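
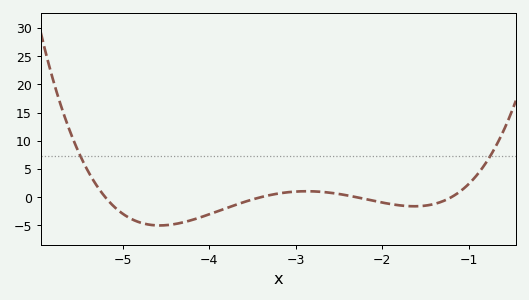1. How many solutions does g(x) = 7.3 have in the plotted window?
2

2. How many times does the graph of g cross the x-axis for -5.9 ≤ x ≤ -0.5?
4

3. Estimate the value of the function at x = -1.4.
-1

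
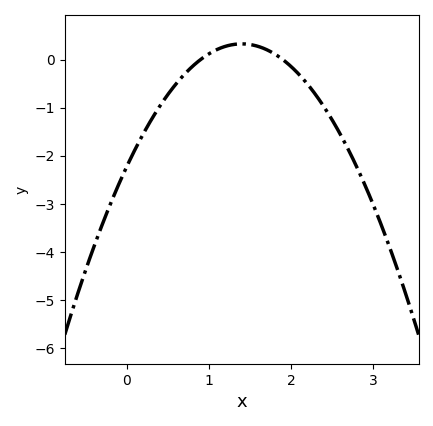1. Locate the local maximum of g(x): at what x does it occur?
1.4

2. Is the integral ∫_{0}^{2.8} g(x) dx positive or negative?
negative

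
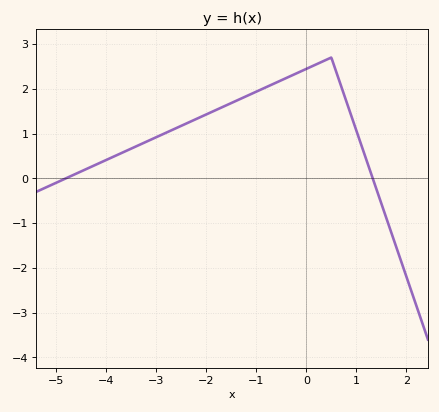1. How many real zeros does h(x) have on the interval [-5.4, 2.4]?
2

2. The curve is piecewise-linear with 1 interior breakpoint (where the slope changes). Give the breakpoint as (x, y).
(0.5, 2.7)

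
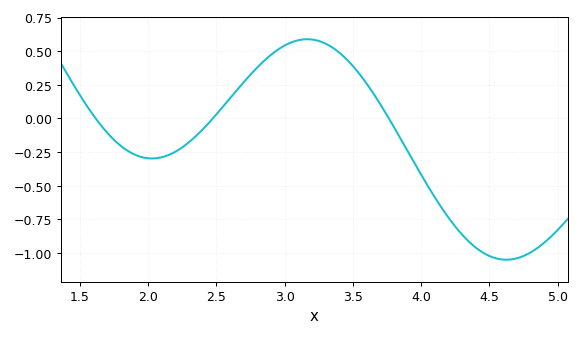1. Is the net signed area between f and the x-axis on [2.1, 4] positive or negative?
positive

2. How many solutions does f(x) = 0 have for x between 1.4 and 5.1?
3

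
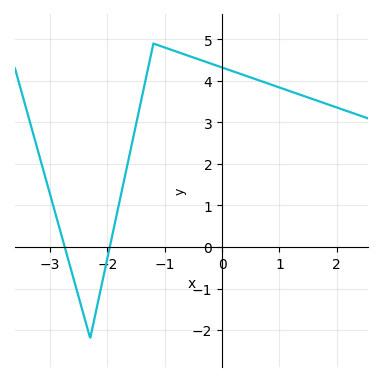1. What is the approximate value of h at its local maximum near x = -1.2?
4.9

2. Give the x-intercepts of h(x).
-2.7, -2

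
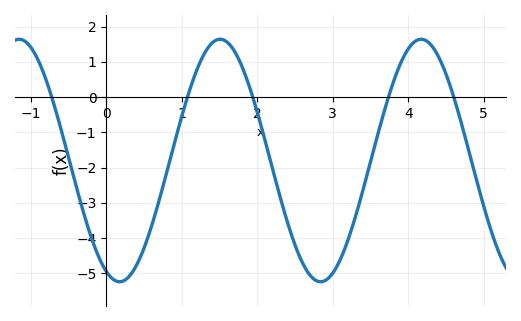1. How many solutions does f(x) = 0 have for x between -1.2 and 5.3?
5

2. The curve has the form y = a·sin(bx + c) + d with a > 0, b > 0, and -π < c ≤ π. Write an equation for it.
y = 3.44sin(2.36x - 1.99) - 1.8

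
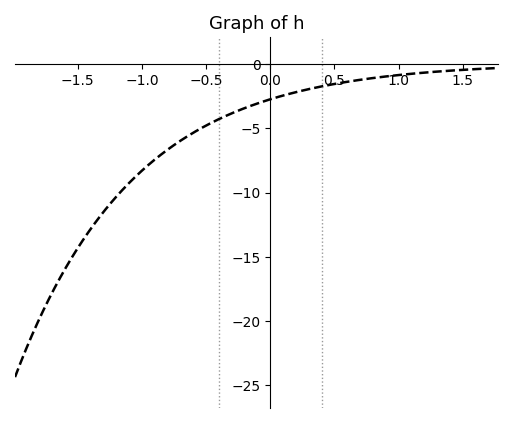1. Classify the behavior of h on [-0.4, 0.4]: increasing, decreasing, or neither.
increasing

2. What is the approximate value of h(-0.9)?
-7.43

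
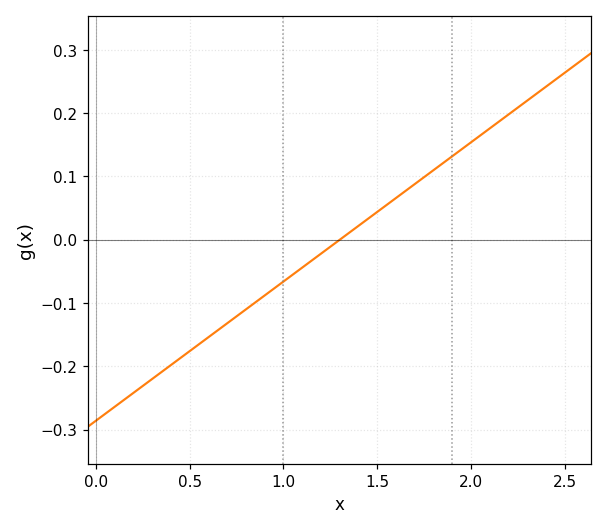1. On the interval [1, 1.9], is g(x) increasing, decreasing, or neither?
increasing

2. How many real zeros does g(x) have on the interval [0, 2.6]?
1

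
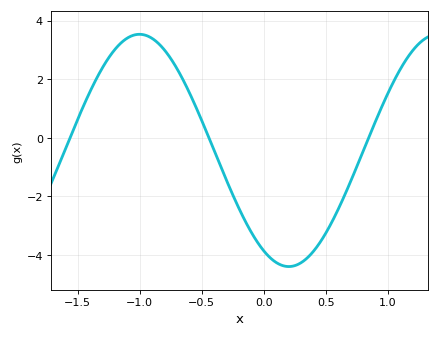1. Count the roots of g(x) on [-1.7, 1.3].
3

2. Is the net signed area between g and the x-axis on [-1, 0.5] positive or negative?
negative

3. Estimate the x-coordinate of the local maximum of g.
-1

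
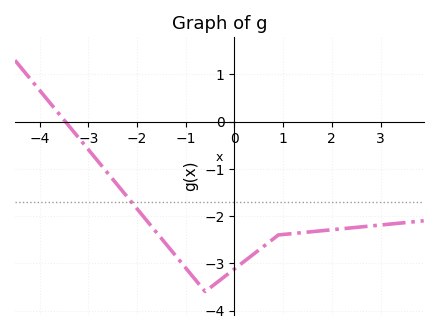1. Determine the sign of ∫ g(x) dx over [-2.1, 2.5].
negative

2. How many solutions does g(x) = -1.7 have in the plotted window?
1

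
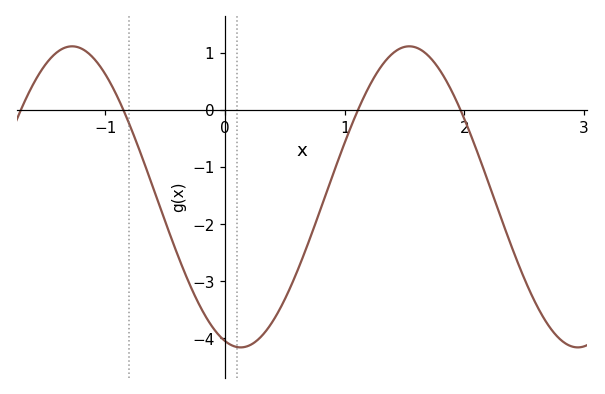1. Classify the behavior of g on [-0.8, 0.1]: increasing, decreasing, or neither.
decreasing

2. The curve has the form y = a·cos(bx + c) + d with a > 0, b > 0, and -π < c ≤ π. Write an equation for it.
y = 2.64cos(2.23x + 2.85) - 1.52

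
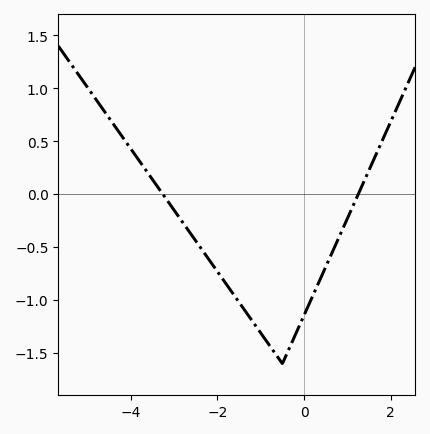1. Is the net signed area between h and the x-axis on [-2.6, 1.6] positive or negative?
negative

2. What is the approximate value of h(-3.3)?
0.025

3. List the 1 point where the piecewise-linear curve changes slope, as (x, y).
(-0.5, -1.6)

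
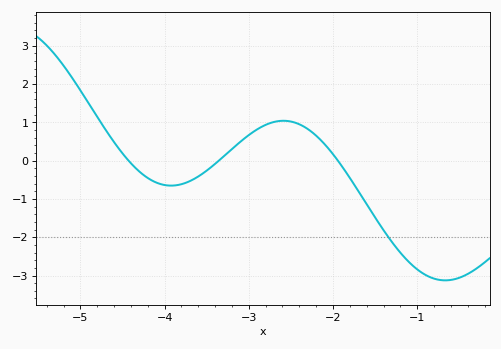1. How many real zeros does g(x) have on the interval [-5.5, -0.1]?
3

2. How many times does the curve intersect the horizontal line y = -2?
1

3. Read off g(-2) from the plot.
0.168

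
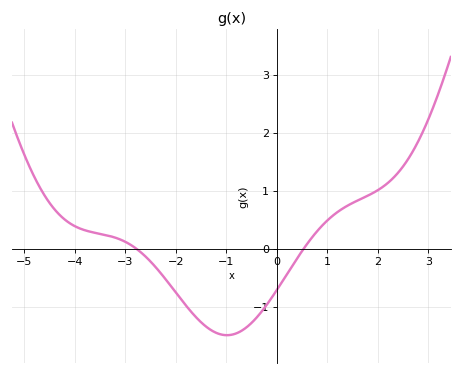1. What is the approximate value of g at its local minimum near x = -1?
-1.5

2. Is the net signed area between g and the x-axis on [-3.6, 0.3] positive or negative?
negative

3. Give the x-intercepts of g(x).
-2.8, 0.6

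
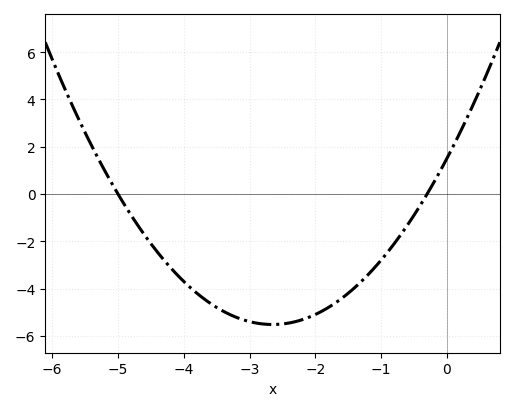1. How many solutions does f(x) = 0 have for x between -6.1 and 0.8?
2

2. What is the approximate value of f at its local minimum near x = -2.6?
-5.52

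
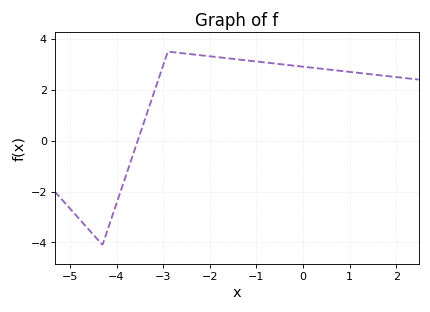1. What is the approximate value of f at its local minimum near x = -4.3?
-4.1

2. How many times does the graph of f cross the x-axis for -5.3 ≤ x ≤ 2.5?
1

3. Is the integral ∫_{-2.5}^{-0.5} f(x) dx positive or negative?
positive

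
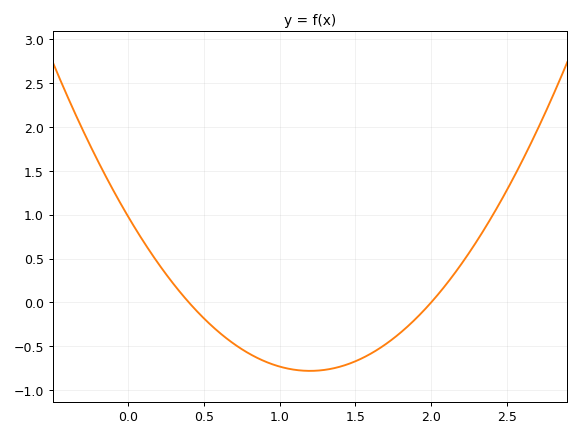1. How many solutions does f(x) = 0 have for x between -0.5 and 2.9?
2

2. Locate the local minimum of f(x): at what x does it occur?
1.2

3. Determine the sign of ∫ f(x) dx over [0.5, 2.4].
negative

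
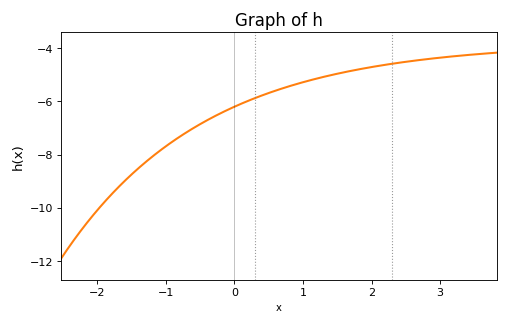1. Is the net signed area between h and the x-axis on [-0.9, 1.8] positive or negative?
negative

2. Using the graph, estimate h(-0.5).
-6.86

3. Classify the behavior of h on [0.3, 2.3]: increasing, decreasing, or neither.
increasing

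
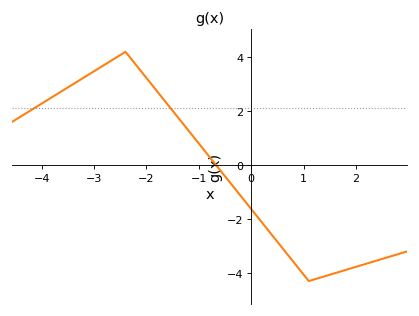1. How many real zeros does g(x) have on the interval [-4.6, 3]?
1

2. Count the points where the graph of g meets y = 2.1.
2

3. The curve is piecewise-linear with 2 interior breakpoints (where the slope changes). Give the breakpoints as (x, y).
(-2.4, 4.2); (1.1, -4.3)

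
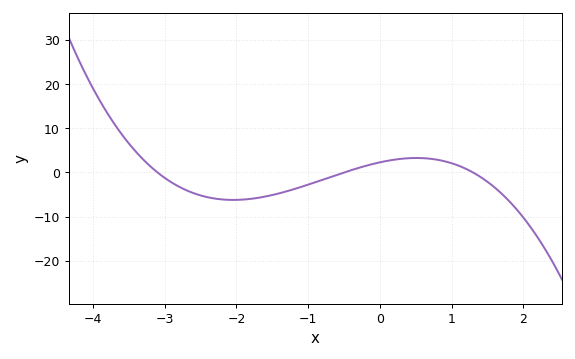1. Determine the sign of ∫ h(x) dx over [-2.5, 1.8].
negative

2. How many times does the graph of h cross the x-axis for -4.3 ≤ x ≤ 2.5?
3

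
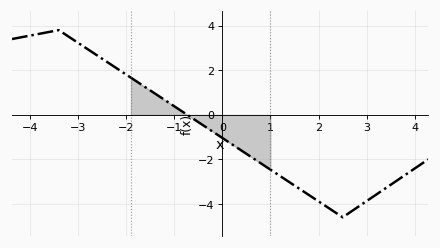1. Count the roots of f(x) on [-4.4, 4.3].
1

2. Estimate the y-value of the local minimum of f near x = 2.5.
-4.6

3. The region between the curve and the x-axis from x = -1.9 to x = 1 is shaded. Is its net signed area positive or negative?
negative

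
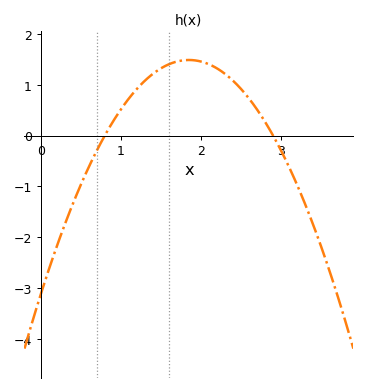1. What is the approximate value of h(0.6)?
-0.6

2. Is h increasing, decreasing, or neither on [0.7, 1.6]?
increasing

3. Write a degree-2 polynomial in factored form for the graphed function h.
y = -1.35(x - 0.8)(x - 2.9)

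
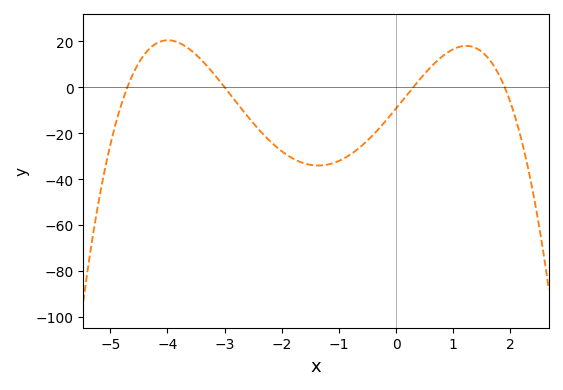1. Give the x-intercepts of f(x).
-4.8, -3, 0.2, 1.8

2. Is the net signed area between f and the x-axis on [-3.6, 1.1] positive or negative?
negative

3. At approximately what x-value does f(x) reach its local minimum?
-1.4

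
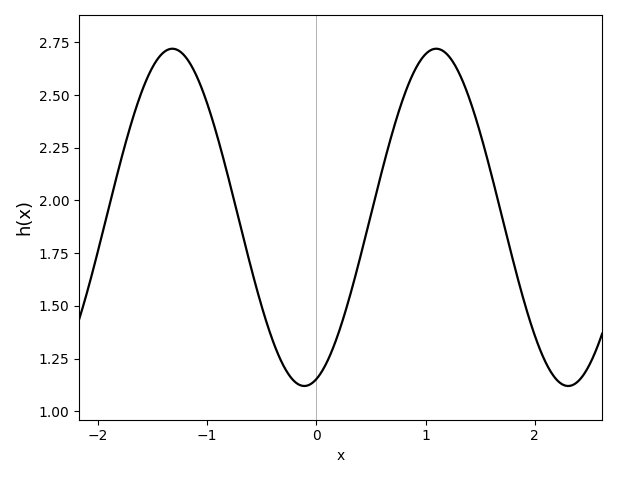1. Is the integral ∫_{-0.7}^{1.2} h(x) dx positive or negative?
positive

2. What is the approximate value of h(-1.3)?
2.72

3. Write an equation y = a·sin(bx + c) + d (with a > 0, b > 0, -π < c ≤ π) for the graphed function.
y = 0.8sin(2.6x - 1.28) + 1.92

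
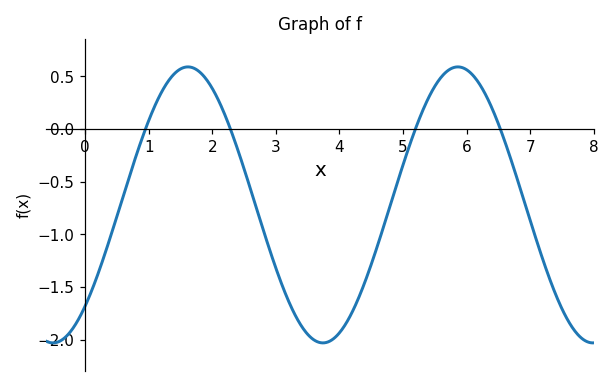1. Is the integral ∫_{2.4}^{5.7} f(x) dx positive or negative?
negative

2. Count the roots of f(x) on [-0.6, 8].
4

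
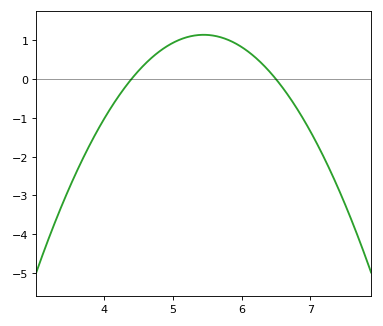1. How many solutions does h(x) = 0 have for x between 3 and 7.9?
2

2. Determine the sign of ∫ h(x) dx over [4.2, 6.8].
positive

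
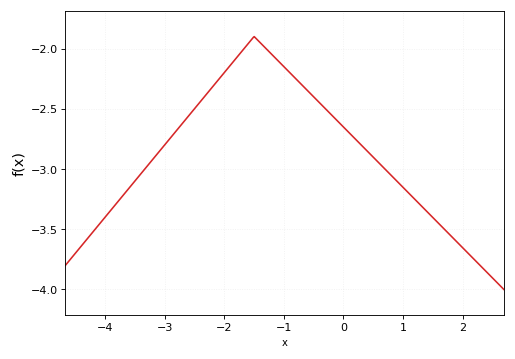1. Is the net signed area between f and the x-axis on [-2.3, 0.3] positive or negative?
negative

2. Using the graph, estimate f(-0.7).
-2.3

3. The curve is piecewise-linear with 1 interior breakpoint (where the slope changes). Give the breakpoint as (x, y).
(-1.5, -1.9)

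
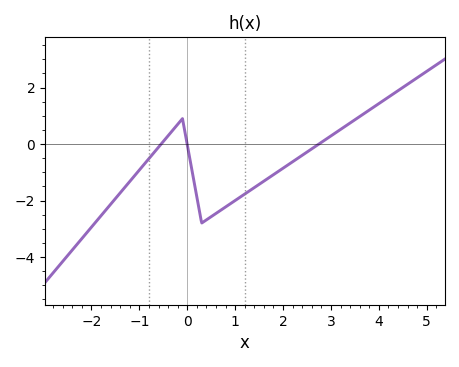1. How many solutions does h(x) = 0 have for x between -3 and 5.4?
3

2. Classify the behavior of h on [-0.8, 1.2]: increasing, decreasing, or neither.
neither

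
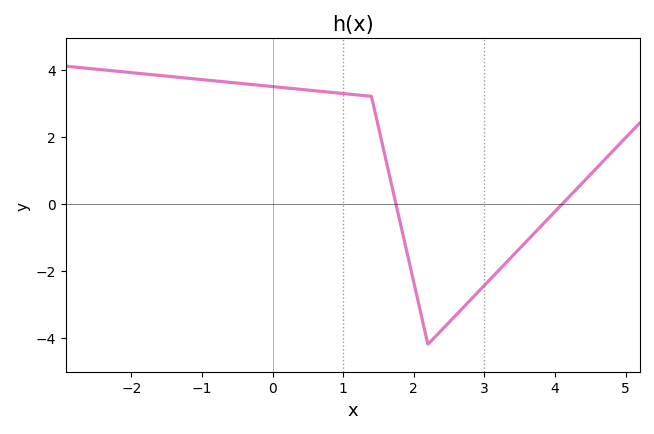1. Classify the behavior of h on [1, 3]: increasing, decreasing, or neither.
neither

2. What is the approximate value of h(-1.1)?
3.72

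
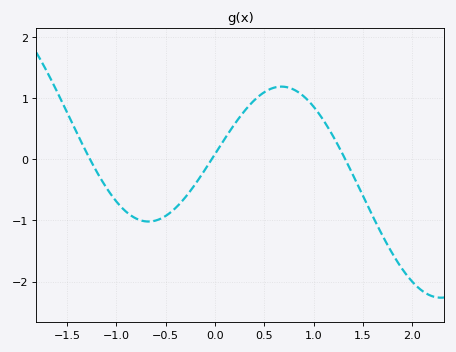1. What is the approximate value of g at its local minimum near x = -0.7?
-1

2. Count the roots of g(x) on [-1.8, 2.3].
3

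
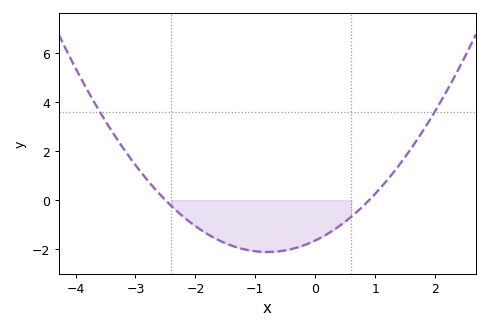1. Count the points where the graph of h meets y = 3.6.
2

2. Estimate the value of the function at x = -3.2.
2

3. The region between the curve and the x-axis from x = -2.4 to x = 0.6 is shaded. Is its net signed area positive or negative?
negative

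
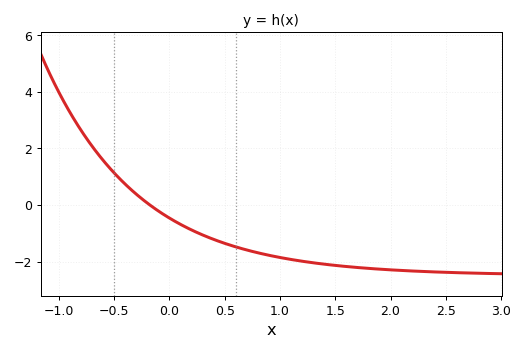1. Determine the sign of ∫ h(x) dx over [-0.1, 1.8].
negative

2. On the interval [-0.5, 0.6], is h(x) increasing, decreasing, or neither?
decreasing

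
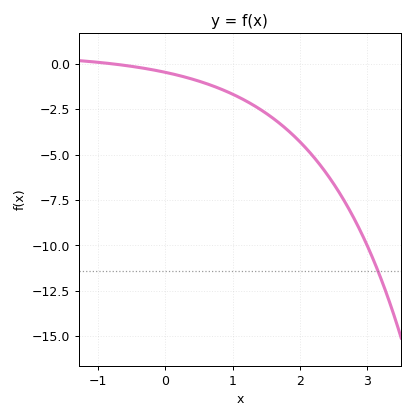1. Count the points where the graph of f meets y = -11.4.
1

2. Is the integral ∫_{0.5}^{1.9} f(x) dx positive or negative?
negative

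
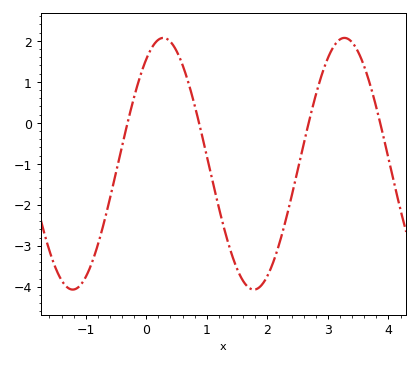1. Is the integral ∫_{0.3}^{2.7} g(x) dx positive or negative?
negative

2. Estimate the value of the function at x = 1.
-0.8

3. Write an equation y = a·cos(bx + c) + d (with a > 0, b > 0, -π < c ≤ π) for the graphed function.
y = 3.07cos(2.1x - 0.59) - 1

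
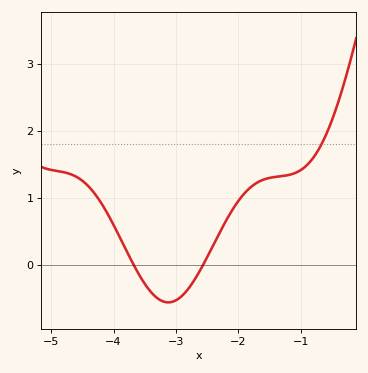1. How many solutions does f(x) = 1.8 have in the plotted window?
1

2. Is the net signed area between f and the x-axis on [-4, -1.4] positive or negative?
positive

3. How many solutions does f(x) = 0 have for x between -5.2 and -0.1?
2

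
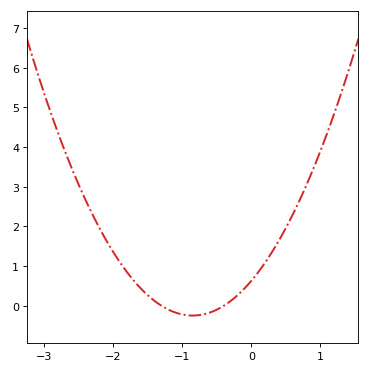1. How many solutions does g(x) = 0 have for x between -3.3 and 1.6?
2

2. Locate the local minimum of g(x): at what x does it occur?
-0.85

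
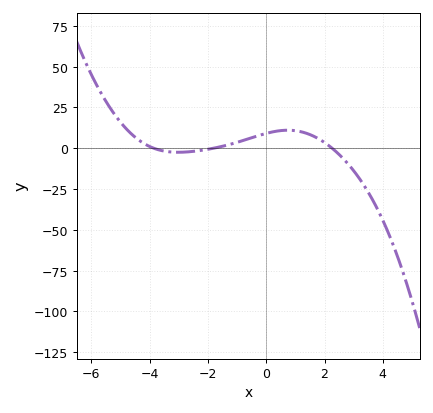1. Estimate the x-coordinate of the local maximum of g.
0.8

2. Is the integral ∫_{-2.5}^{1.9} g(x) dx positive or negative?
positive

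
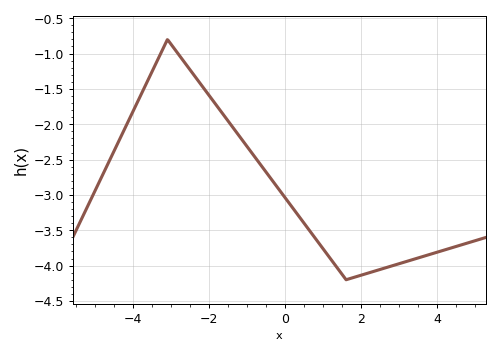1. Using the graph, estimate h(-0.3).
-2.83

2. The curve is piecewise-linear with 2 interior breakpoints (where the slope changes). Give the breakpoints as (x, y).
(-3.1, -0.8); (1.6, -4.2)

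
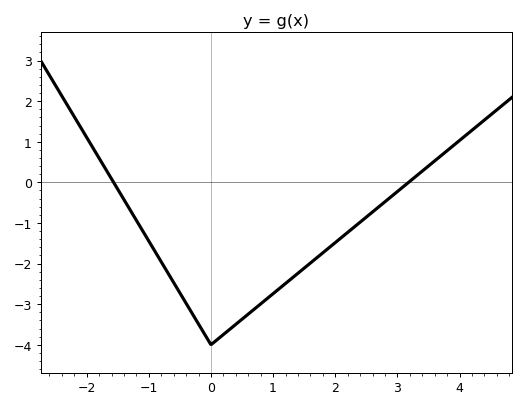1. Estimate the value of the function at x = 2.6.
-0.73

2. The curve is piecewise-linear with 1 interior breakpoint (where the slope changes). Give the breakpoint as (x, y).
(0, -4)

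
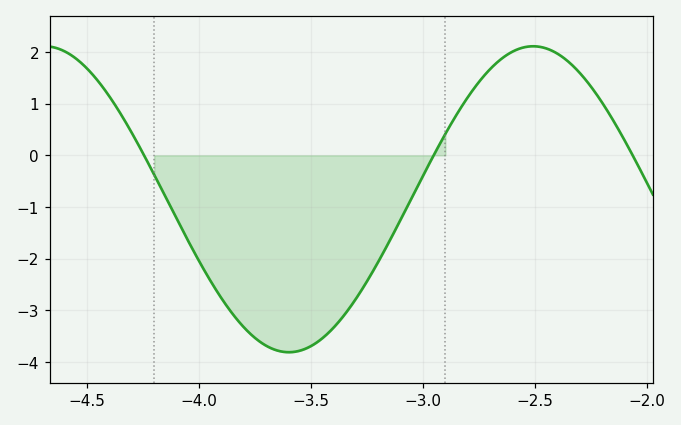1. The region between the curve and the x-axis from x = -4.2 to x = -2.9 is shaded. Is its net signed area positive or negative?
negative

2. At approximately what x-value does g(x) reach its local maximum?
-2.5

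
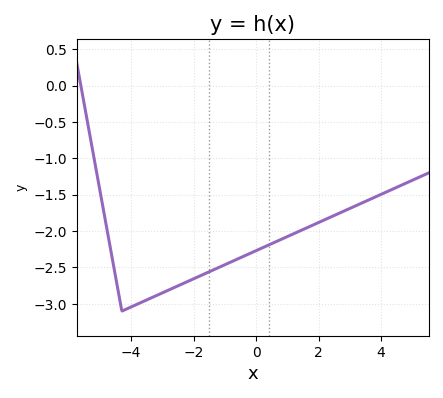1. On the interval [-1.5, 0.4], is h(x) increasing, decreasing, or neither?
increasing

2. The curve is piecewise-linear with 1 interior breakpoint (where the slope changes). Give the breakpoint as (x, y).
(-4.3, -3.1)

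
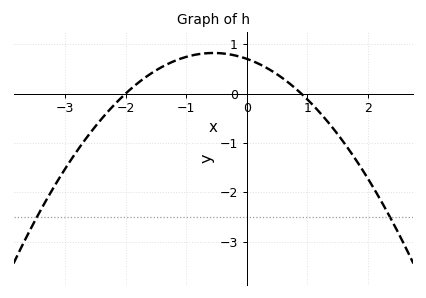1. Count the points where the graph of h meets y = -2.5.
2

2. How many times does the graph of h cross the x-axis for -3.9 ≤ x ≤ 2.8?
2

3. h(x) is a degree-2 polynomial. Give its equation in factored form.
y = -0.39(x + 2)(x - 0.9)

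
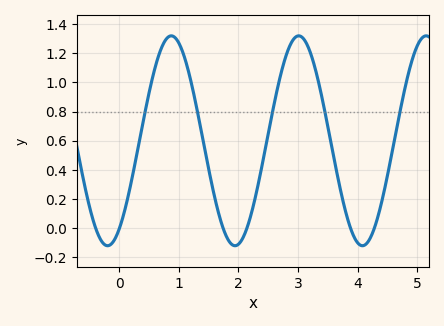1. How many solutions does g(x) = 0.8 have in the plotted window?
5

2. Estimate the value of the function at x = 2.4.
0.44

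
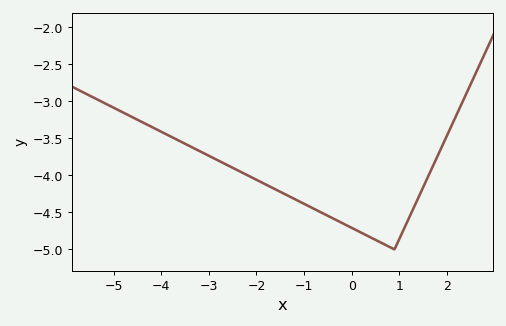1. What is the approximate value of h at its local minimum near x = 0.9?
-5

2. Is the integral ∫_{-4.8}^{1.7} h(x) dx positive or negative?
negative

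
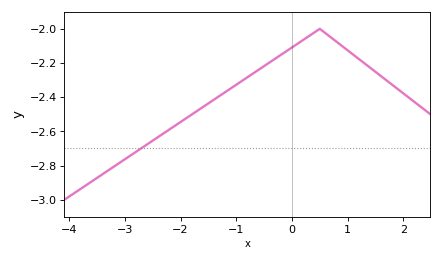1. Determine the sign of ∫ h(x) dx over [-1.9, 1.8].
negative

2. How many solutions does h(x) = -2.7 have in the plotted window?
1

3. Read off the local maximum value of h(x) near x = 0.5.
-2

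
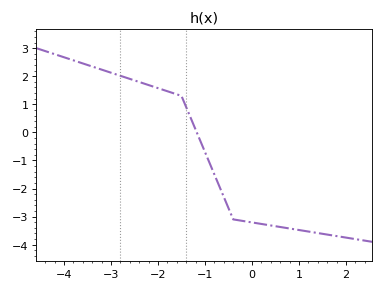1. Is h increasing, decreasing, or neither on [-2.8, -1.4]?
decreasing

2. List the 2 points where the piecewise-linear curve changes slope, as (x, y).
(-1.5, 1.3); (-0.4, -3.1)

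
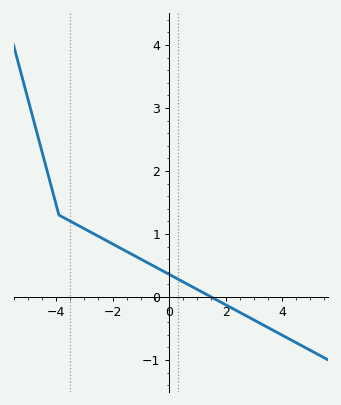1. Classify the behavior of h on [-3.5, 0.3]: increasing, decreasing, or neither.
decreasing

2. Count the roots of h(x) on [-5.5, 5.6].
1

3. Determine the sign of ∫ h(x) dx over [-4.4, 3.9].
positive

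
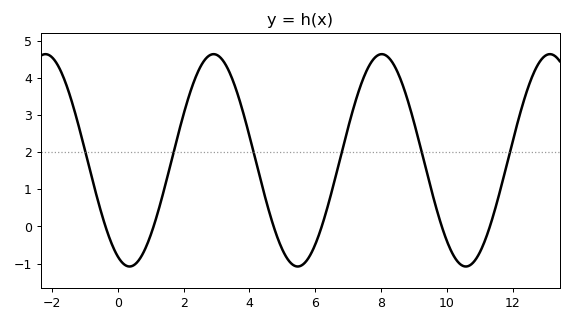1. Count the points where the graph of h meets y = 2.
6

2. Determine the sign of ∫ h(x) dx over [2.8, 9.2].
positive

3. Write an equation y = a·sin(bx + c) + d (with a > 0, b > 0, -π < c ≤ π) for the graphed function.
y = 2.86sin(1.2x - 2) + 1.78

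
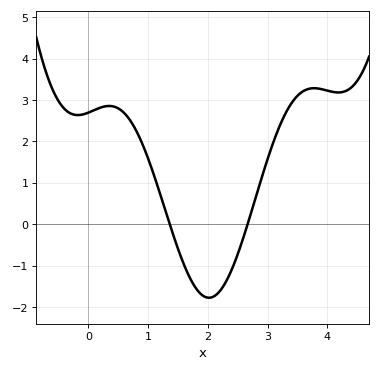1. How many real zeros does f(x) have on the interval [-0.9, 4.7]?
2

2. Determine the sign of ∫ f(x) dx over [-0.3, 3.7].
positive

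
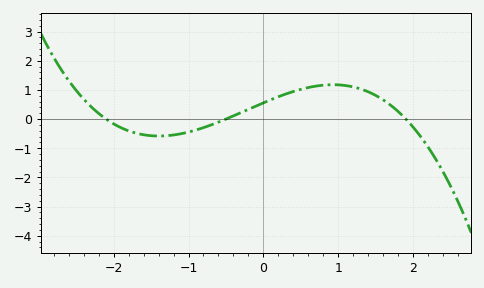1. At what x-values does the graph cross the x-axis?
-2.1, -0.5, 1.9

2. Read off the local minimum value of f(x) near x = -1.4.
-0.582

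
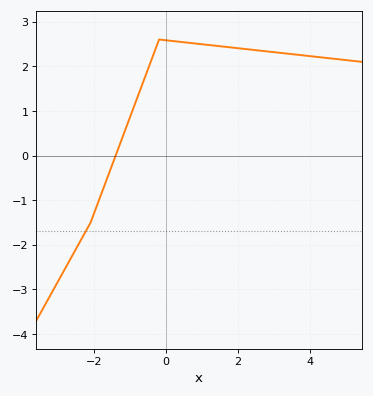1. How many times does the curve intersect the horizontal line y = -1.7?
1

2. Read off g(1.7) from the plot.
2.4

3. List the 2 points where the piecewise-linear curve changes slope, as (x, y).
(-2.1, -1.5); (-0.2, 2.6)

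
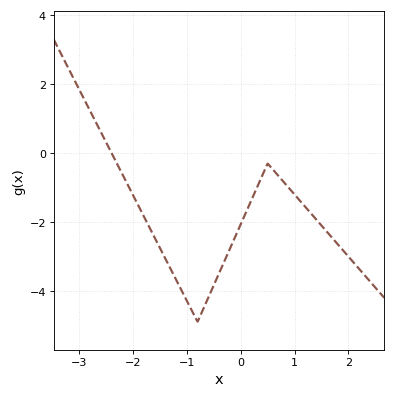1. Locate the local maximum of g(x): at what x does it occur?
0.501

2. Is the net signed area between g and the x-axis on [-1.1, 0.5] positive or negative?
negative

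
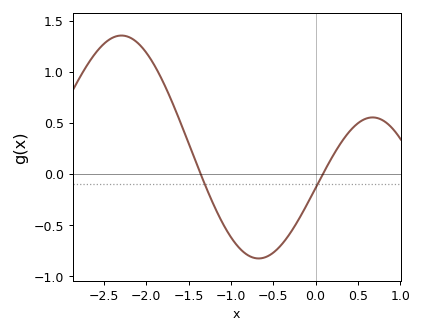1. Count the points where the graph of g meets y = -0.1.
2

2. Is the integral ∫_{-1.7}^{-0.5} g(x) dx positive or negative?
negative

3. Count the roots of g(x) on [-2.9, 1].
2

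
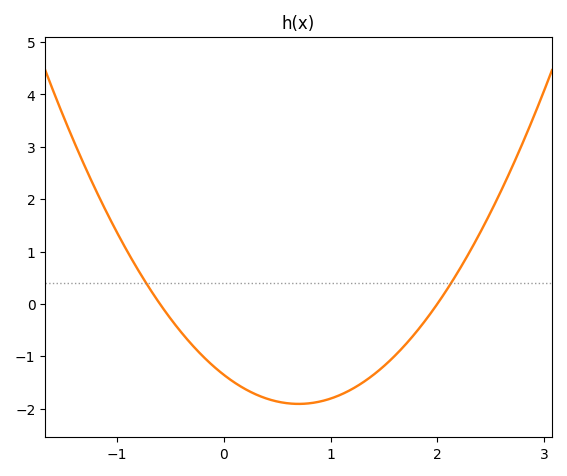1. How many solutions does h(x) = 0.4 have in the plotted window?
2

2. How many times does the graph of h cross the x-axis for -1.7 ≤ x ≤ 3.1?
2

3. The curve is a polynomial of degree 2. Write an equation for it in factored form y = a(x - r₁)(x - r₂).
y = 1.13(x + 0.6)(x - 2)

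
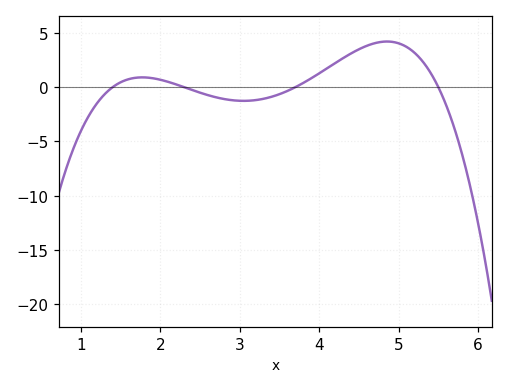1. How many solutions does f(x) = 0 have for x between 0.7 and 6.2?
4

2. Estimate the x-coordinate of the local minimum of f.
3.05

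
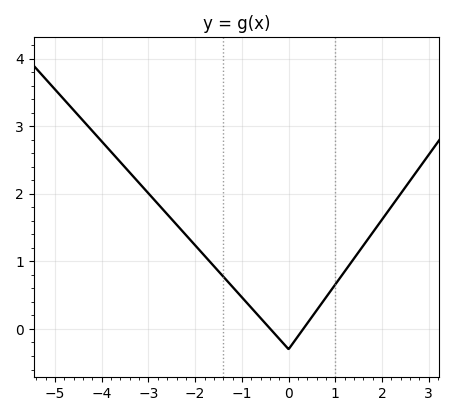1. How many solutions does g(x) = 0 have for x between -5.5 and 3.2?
2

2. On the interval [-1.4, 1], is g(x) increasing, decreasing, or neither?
neither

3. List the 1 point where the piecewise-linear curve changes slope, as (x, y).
(0, -0.3)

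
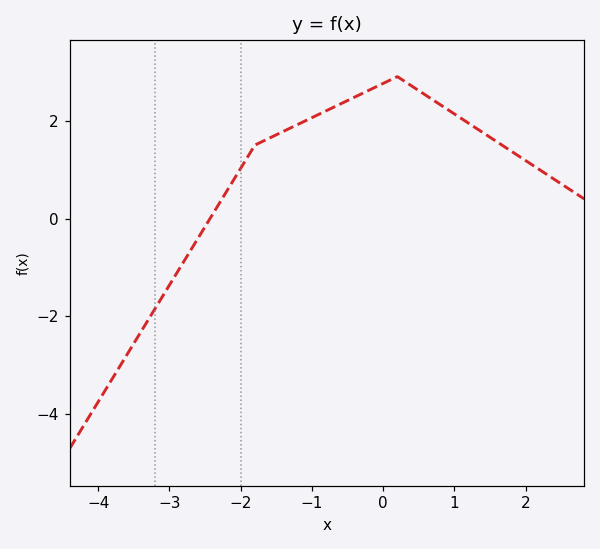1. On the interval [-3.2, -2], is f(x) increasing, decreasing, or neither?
increasing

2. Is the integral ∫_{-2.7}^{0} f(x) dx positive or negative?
positive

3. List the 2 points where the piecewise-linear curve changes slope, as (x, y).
(-1.8, 1.5); (0.2, 2.9)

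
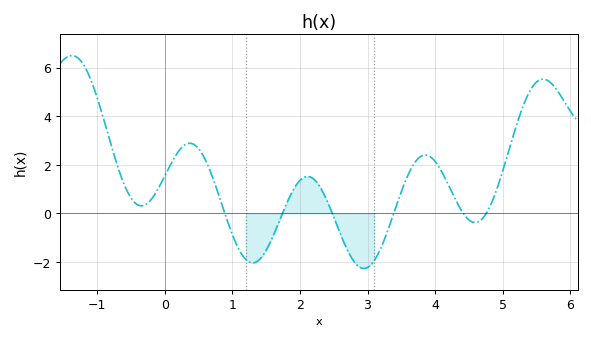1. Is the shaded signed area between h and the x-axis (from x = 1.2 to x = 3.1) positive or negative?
negative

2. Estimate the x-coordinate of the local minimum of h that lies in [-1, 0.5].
-0.35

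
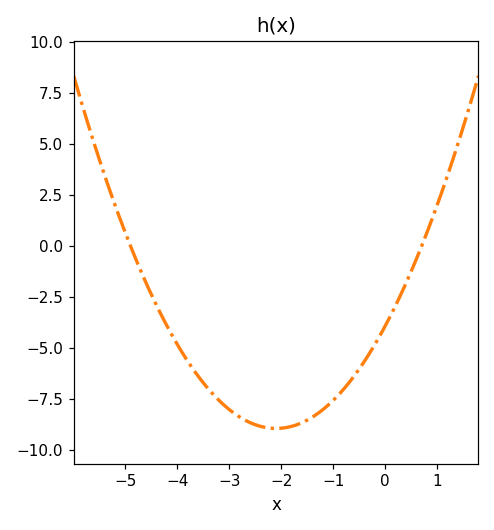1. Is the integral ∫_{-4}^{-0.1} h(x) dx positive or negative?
negative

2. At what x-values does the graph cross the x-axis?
-4.9, 0.7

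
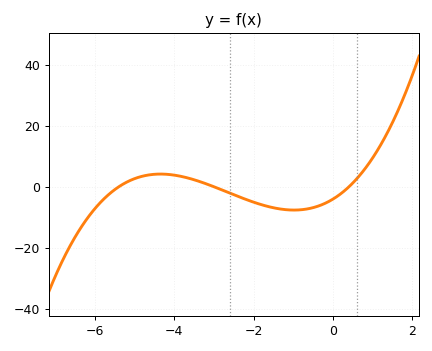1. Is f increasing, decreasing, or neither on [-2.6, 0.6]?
neither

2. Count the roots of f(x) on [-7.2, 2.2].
3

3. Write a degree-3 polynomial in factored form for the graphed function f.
y = 0.62(x + 5.4)(x + 3)(x - 0.4)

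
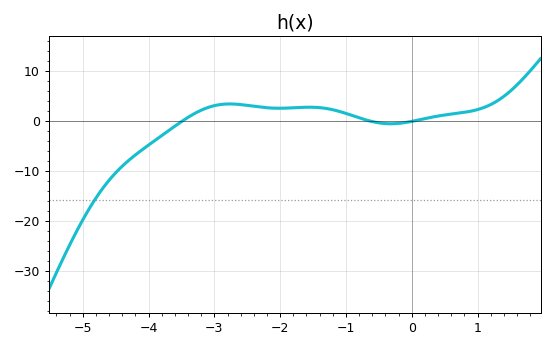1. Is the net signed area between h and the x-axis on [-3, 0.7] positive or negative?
positive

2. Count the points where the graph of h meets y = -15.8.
1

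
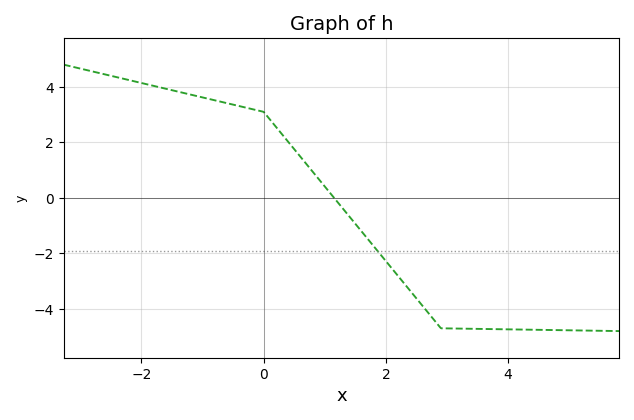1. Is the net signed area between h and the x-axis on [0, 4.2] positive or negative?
negative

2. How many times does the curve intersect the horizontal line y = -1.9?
1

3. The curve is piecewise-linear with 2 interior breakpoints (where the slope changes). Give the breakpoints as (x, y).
(0, 3.1); (2.9, -4.7)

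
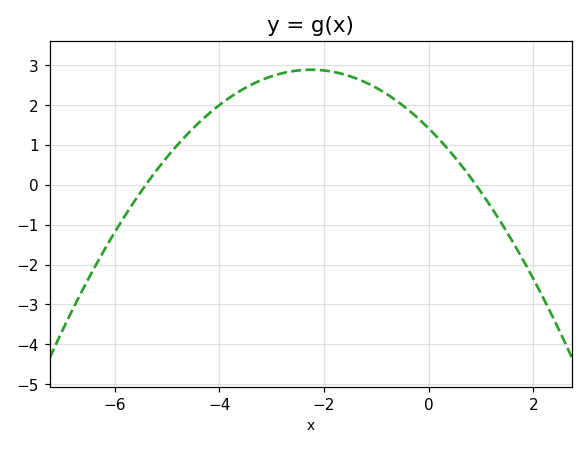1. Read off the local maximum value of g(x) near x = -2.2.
2.88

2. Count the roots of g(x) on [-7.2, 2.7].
2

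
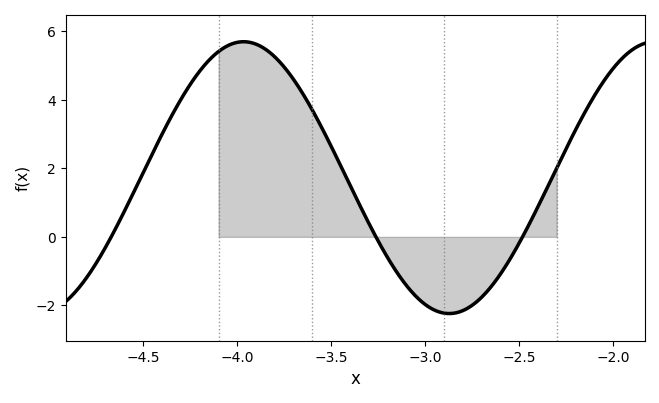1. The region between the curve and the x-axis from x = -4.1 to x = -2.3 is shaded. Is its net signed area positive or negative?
positive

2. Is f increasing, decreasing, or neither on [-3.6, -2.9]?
decreasing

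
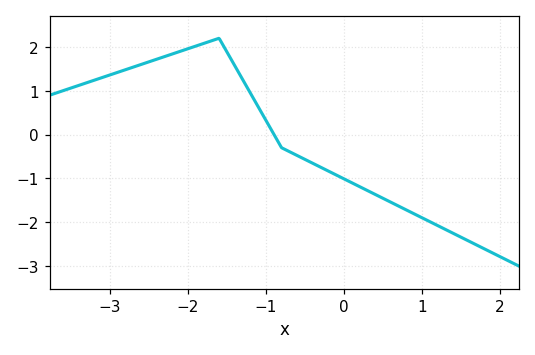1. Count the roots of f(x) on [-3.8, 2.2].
1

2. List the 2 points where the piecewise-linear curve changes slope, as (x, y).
(-1.6, 2.2); (-0.8, -0.3)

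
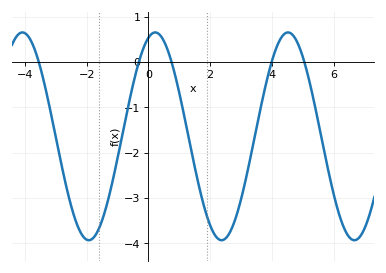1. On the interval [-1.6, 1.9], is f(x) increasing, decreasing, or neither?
neither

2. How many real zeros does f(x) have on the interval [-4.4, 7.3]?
5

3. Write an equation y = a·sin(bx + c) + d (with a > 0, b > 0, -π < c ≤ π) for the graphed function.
y = 2.29sin(1.46x + 1.25) - 1.64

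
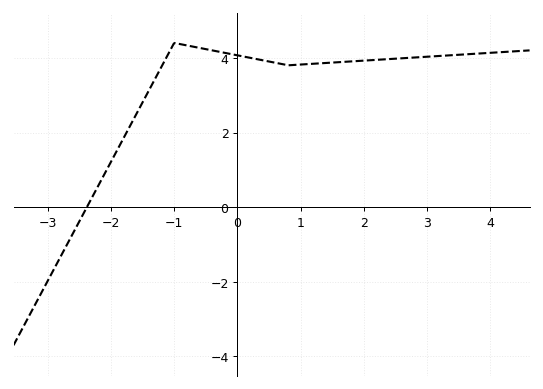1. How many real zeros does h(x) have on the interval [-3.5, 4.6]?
1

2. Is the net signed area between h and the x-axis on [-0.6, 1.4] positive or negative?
positive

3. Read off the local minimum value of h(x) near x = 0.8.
3.8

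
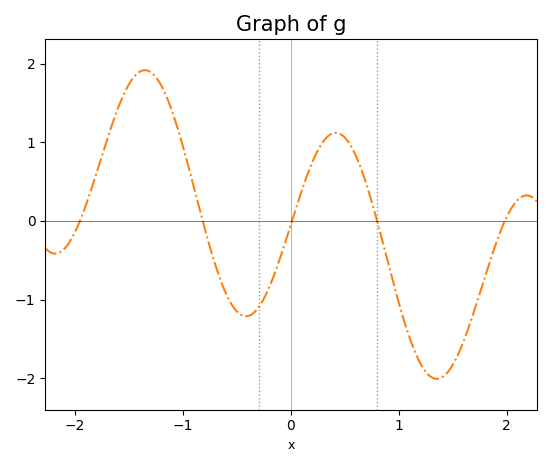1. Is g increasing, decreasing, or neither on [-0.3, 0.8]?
neither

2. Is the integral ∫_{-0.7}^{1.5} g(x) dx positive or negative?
negative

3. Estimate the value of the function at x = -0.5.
-1.15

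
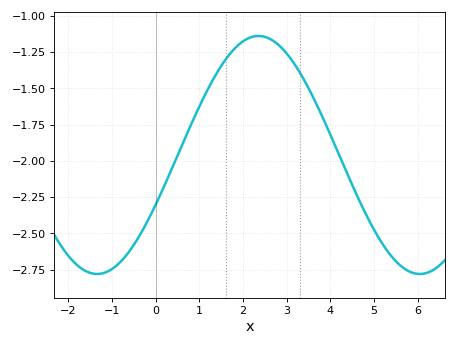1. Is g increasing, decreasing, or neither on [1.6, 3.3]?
neither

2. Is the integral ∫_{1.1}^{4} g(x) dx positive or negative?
negative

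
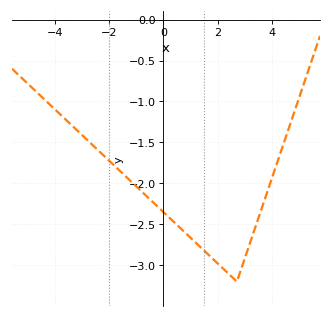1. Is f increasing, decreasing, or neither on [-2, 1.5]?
decreasing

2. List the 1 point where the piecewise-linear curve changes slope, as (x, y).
(2.7, -3.2)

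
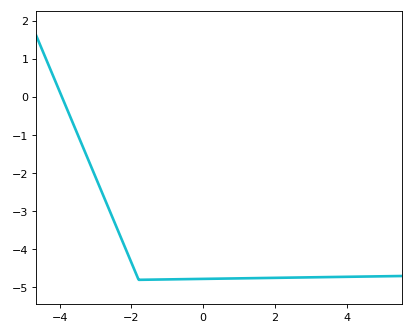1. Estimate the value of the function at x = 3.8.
-4.72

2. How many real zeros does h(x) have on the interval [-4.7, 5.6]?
1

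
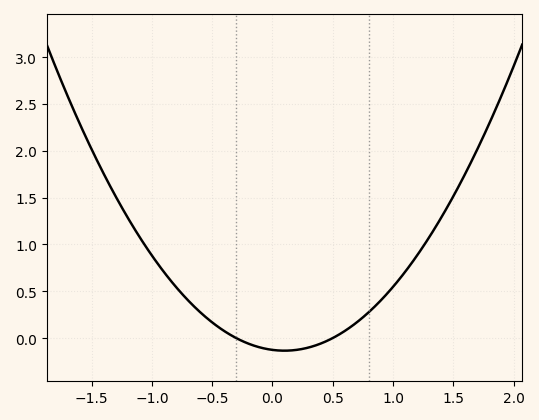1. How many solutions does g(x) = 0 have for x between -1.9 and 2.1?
2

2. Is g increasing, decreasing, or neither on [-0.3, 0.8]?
neither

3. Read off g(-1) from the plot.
0.9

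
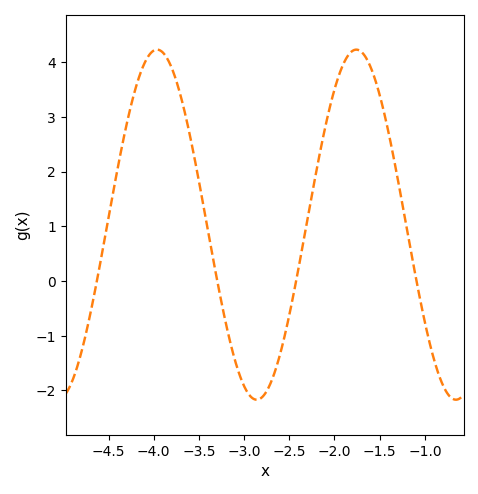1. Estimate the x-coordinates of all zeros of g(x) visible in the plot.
-4.63, -3.3, -2.42, -1.09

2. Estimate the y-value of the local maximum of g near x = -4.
4.23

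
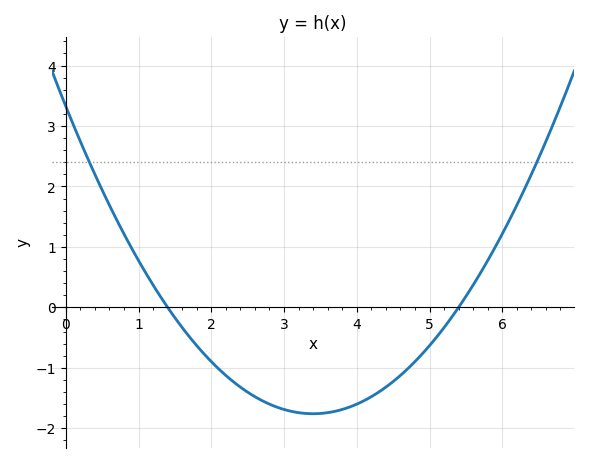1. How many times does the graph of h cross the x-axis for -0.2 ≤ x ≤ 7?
2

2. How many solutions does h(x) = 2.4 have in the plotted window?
2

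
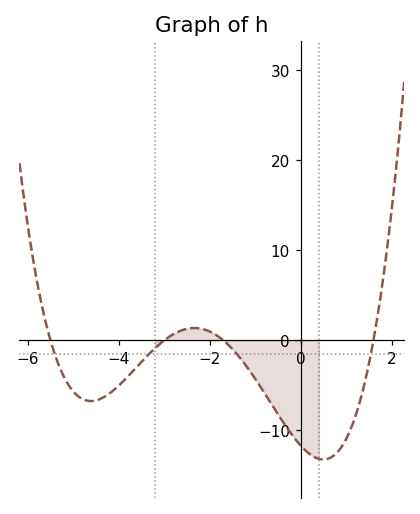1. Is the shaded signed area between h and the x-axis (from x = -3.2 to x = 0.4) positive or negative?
negative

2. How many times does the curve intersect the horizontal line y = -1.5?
4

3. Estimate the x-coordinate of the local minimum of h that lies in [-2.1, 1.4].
0.5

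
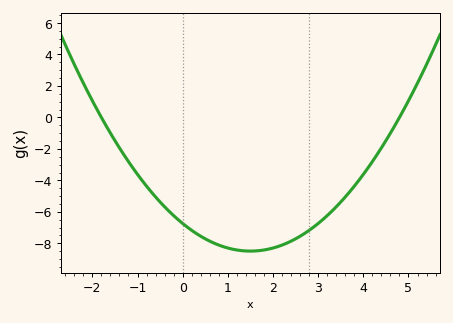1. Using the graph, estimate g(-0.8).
-4.37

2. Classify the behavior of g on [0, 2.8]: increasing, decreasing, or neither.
neither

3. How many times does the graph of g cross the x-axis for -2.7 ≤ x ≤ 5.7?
2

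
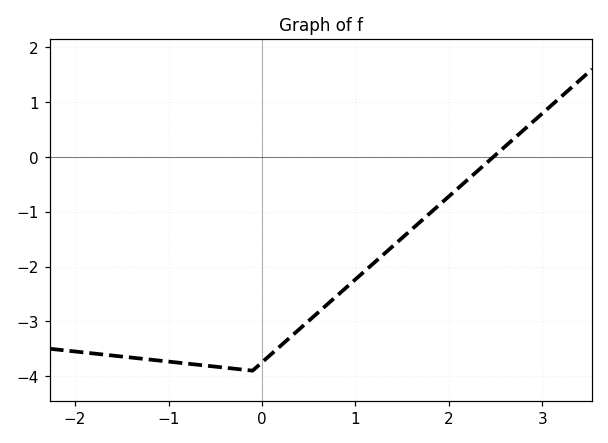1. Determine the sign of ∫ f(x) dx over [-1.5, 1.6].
negative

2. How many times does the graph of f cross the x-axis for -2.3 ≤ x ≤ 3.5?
1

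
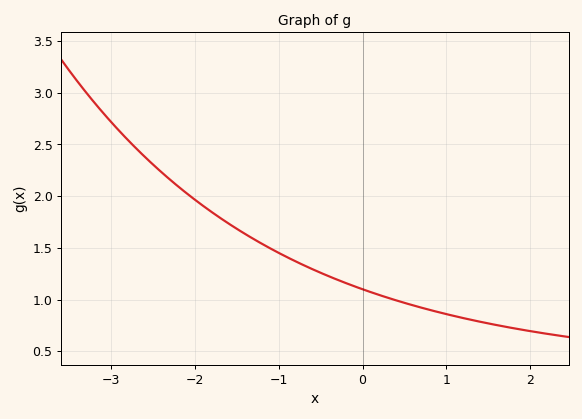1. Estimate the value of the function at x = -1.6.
1.75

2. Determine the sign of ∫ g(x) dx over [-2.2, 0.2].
positive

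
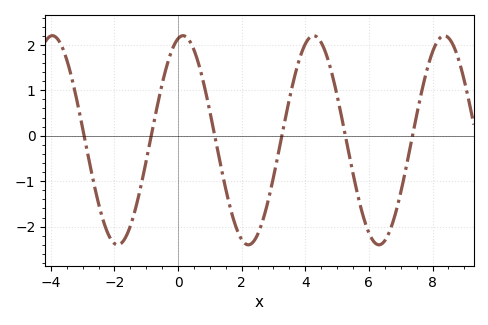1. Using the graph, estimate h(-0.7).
0.5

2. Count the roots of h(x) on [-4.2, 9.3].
6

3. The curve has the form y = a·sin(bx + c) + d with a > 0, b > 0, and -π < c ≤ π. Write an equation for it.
y = 2.3sin(1.5x + 1.3) - 0.1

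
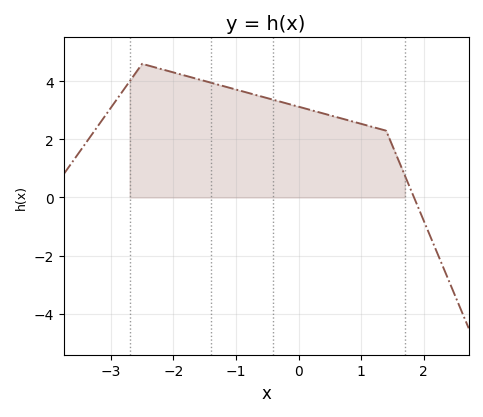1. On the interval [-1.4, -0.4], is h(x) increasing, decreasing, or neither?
decreasing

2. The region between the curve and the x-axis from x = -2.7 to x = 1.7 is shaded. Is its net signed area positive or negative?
positive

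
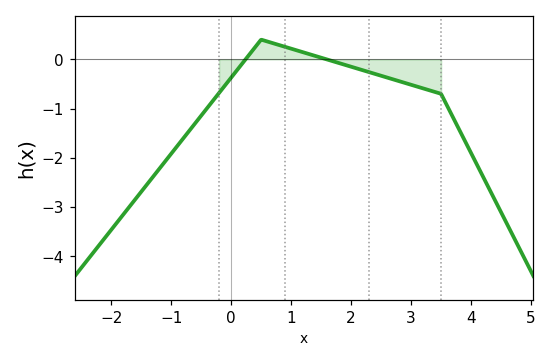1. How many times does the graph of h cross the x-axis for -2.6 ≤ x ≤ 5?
2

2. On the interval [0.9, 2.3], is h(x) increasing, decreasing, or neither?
decreasing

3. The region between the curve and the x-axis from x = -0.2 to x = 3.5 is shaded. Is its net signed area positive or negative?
negative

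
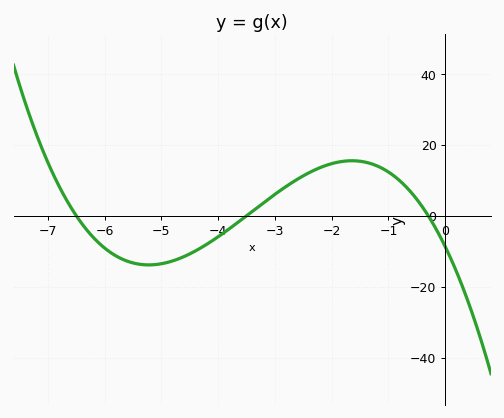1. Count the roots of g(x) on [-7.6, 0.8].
3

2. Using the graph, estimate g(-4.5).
-10.8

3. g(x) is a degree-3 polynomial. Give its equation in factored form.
y = -1.28(x + 6.5)(x + 3.5)(x + 0.3)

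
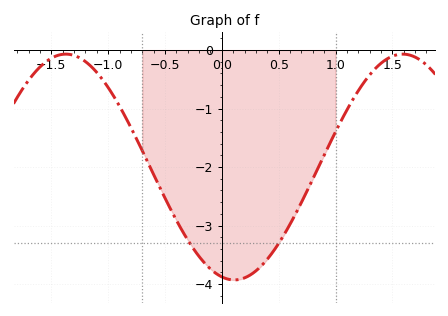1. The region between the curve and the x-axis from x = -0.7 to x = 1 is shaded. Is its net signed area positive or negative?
negative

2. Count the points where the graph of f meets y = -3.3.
2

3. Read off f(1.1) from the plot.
-1.02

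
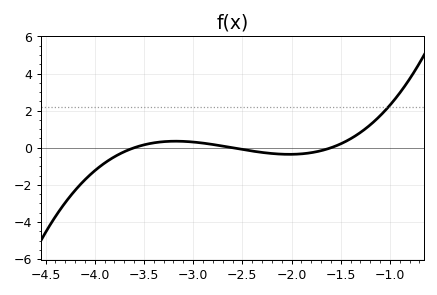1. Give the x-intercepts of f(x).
-3.6, -2.6, -1.6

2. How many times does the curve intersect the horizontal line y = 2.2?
1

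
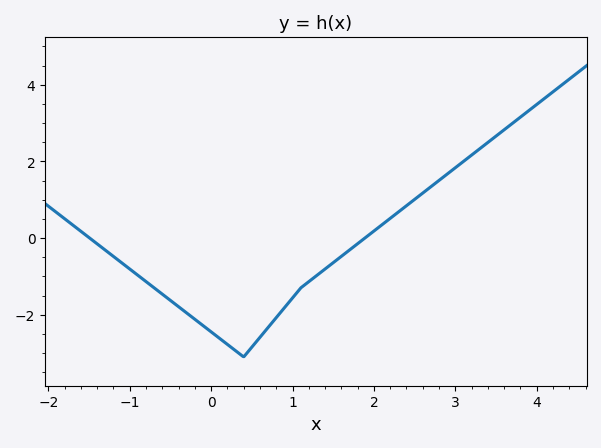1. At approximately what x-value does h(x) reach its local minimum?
0.398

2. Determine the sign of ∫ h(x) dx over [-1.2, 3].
negative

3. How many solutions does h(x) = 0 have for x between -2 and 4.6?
2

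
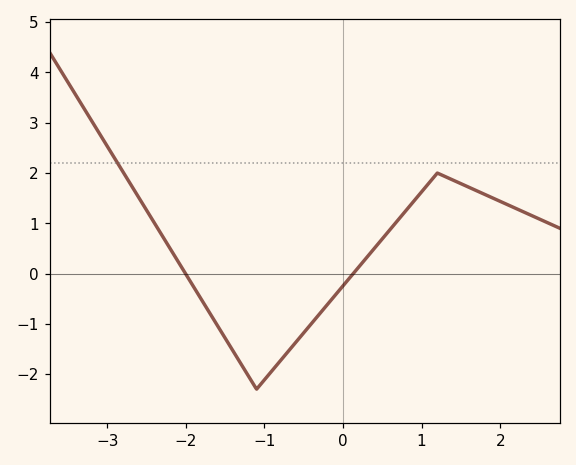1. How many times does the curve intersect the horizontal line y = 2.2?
1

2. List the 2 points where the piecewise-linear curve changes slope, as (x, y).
(-1.1, -2.3); (1.2, 2)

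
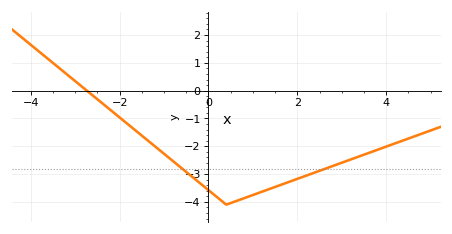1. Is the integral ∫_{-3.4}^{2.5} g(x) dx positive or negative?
negative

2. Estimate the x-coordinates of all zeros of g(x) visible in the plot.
-2.74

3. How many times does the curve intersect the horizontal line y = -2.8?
2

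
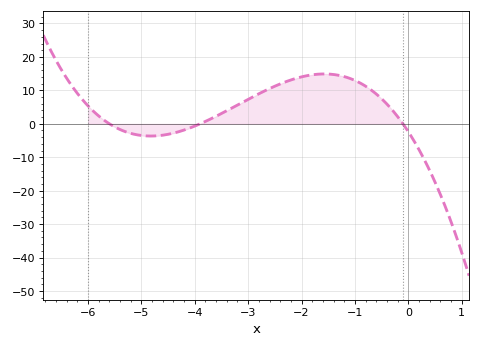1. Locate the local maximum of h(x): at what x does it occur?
-1.6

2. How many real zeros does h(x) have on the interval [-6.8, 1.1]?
3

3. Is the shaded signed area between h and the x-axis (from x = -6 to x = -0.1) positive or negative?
positive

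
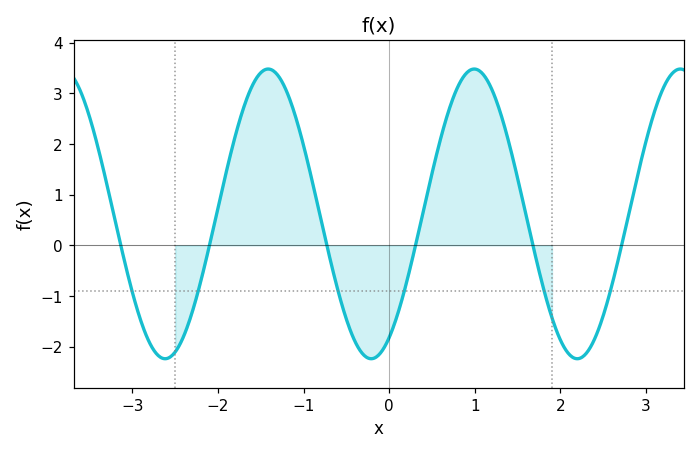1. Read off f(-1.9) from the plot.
1.48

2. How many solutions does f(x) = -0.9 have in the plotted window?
6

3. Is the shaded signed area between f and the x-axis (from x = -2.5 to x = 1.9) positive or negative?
positive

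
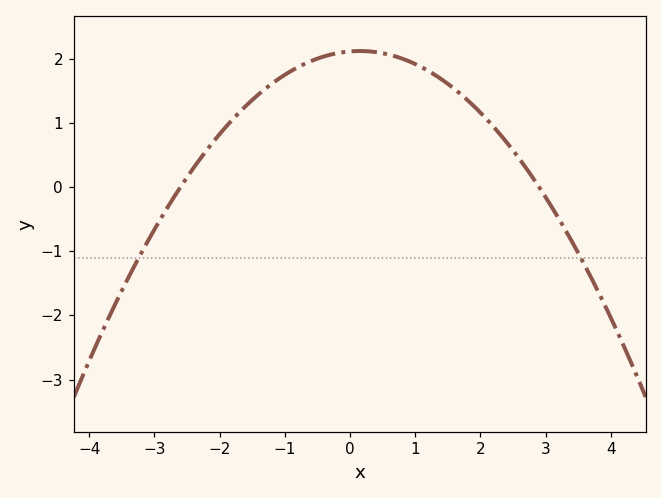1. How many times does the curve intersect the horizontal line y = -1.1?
2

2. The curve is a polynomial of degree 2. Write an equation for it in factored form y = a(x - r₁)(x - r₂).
y = -0.28(x + 2.6)(x - 2.9)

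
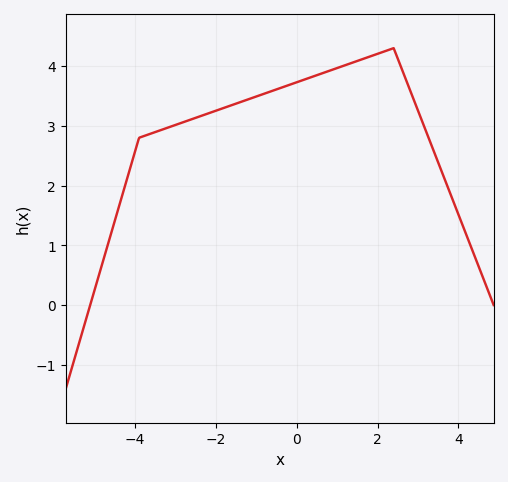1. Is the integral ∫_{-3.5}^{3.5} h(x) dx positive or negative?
positive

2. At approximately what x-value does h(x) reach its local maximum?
2.4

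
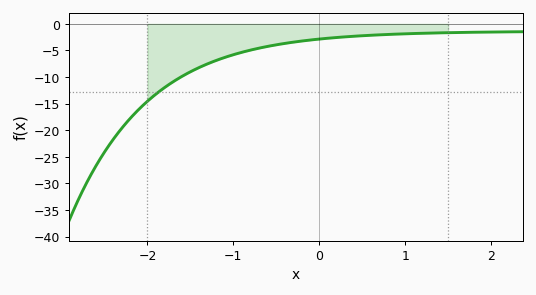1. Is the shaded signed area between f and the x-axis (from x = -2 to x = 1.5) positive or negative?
negative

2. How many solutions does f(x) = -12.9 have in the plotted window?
1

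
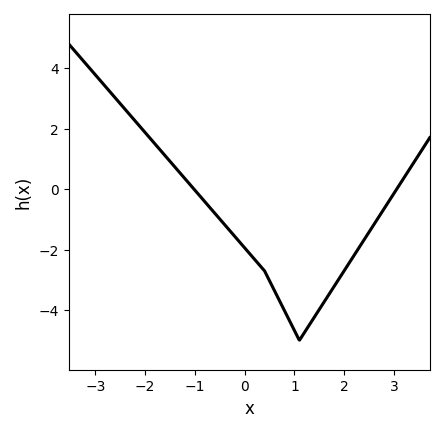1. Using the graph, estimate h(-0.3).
-1.37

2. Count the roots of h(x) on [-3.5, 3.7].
2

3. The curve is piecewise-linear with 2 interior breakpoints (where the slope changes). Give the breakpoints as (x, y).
(0.4, -2.7); (1.1, -5)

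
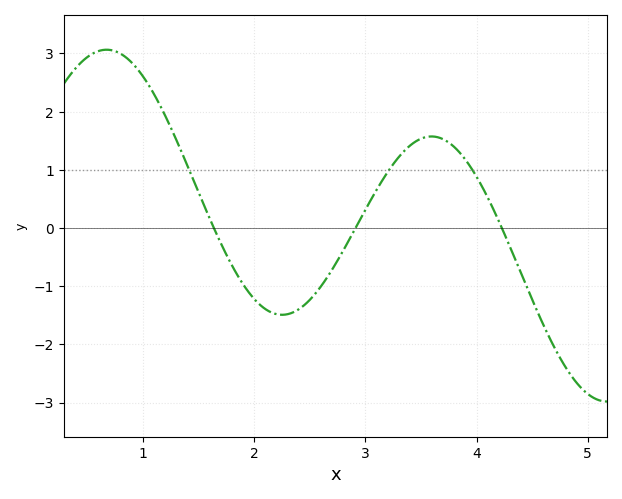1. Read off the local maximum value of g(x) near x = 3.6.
1.57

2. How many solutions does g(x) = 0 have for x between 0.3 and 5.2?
3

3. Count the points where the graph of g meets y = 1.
3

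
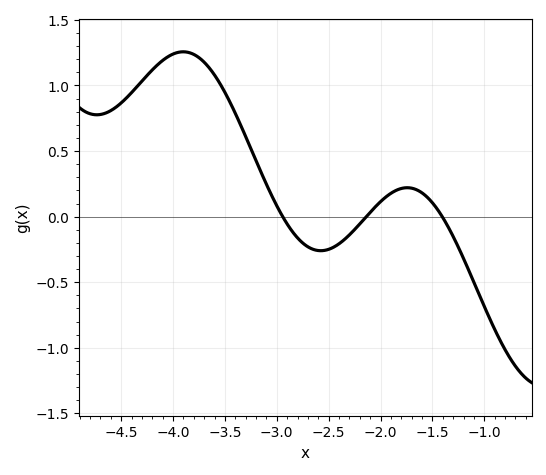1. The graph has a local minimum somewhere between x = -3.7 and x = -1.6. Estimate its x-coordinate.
-2.58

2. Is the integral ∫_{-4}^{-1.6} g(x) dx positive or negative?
positive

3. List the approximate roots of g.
-2.94, -2.14, -1.41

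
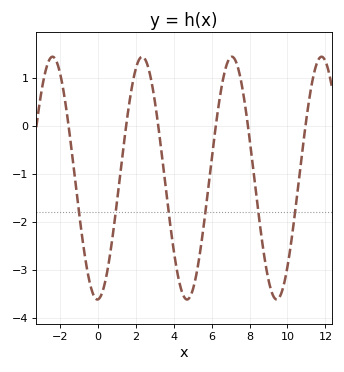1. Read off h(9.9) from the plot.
-3.15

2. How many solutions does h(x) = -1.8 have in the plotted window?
6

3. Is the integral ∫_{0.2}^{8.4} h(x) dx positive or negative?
negative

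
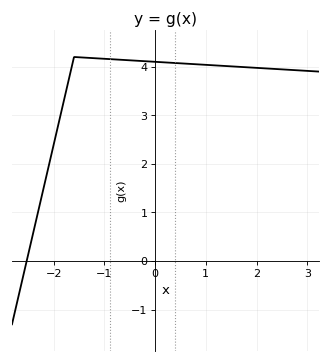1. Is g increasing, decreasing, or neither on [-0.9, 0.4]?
decreasing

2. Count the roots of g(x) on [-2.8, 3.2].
1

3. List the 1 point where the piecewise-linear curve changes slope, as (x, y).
(-1.6, 4.2)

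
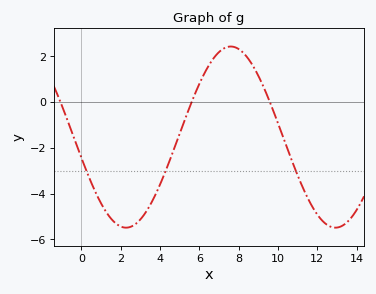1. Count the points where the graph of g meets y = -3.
3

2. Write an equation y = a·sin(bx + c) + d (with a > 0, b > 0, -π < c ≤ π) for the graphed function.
y = 3.96sin(0.59x - 2.91) - 1.53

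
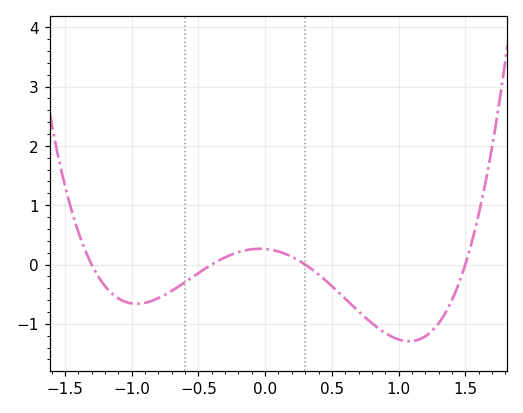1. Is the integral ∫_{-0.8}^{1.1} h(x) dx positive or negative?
negative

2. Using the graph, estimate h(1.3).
-0.99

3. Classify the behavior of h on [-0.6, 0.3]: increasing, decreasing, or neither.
neither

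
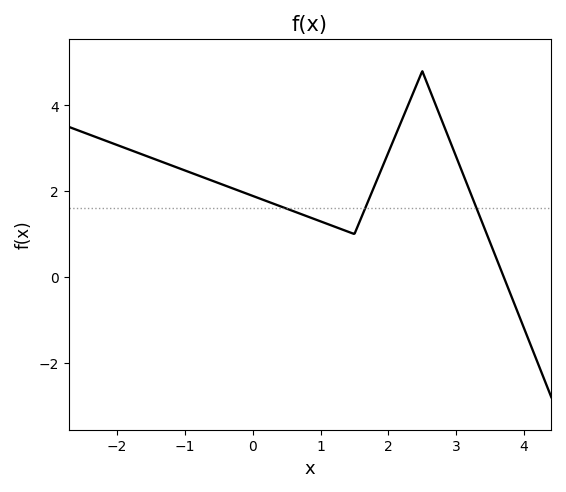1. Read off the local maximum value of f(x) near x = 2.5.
4.8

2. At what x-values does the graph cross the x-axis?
3.7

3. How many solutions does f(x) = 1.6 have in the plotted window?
3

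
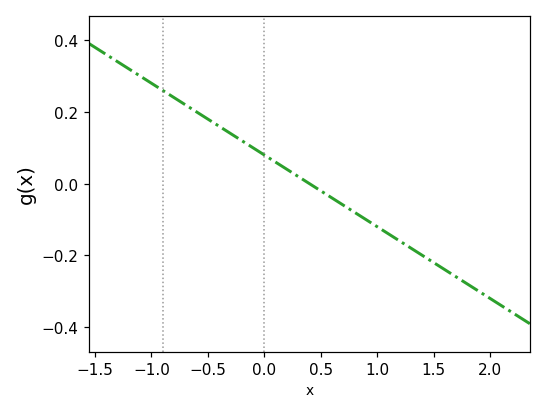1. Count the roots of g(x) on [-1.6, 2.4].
1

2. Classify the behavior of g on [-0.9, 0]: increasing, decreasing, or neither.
decreasing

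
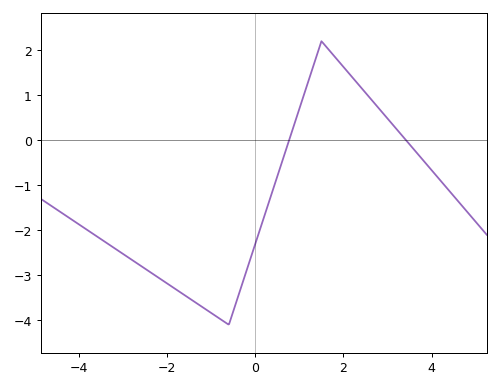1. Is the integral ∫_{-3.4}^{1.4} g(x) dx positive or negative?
negative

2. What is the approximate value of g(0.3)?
-1.4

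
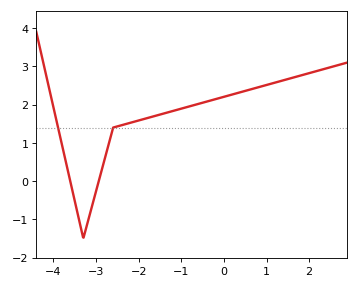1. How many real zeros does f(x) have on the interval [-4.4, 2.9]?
2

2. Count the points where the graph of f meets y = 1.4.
2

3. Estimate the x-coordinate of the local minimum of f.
-3.3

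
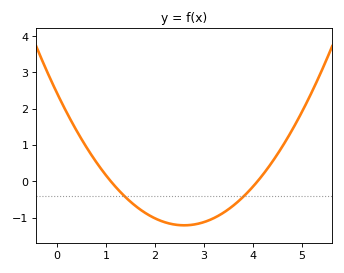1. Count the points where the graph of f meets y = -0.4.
2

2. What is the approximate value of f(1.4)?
-0.4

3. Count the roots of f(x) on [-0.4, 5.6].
2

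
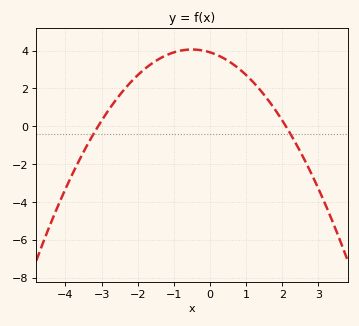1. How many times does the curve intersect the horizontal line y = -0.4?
2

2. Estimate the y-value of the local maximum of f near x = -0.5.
4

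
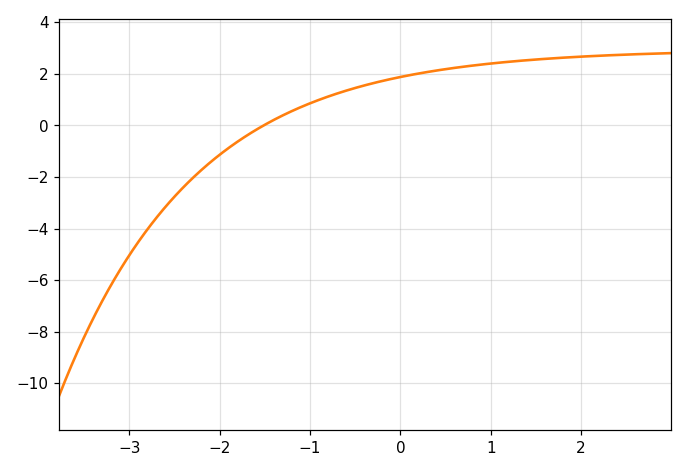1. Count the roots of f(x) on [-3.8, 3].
1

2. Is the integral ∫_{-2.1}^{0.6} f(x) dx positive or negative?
positive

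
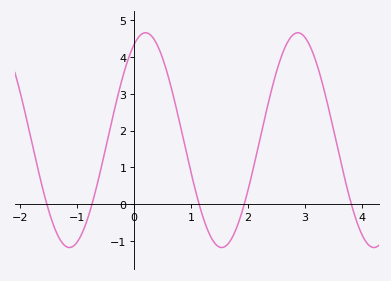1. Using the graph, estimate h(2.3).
2.38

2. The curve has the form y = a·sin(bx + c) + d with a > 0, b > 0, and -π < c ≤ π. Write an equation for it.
y = 2.92sin(2.35x + 1.1) + 1.74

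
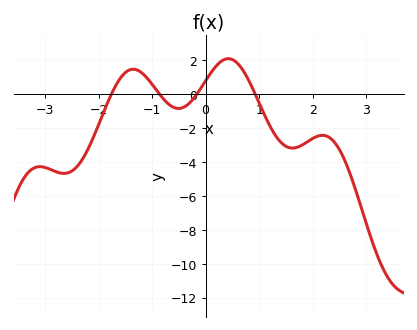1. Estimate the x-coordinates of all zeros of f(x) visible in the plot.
-1.8, -0.9, -0.2, 0.9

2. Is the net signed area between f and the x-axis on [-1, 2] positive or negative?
negative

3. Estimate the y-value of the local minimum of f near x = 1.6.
-3.2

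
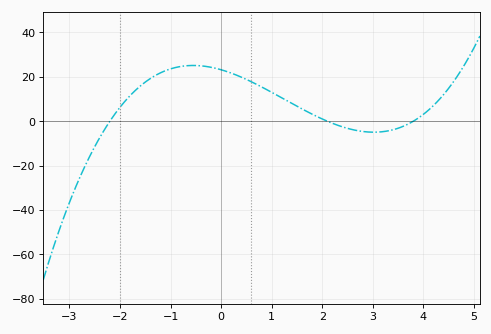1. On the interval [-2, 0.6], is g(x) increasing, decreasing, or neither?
neither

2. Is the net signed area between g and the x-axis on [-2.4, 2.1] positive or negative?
positive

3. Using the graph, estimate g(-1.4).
20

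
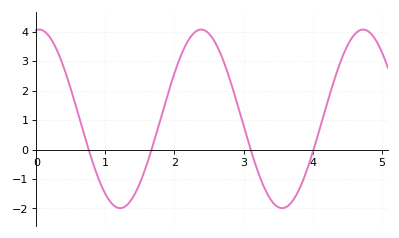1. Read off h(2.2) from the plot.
3.7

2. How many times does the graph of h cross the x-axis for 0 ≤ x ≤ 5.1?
4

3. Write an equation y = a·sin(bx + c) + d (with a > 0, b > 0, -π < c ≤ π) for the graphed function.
y = 3.03sin(2.7x + 1.5) + 1.04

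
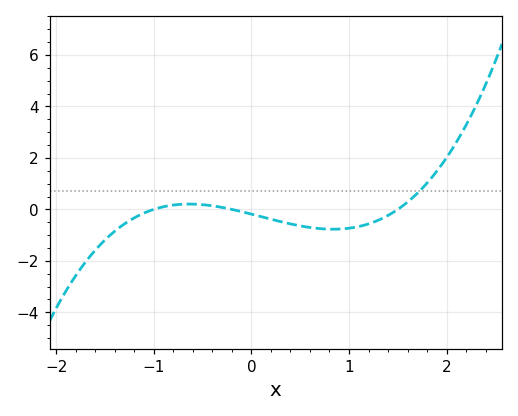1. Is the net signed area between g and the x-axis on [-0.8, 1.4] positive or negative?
negative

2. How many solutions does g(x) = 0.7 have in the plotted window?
1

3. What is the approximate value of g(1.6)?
0.285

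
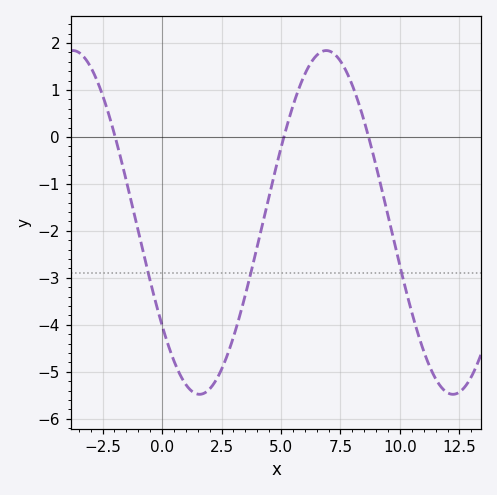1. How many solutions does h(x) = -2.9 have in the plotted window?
3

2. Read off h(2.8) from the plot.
-4.57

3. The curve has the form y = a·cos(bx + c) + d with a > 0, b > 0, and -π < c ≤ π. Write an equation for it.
y = 3.66cos(0.59x + 2.21) - 1.82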